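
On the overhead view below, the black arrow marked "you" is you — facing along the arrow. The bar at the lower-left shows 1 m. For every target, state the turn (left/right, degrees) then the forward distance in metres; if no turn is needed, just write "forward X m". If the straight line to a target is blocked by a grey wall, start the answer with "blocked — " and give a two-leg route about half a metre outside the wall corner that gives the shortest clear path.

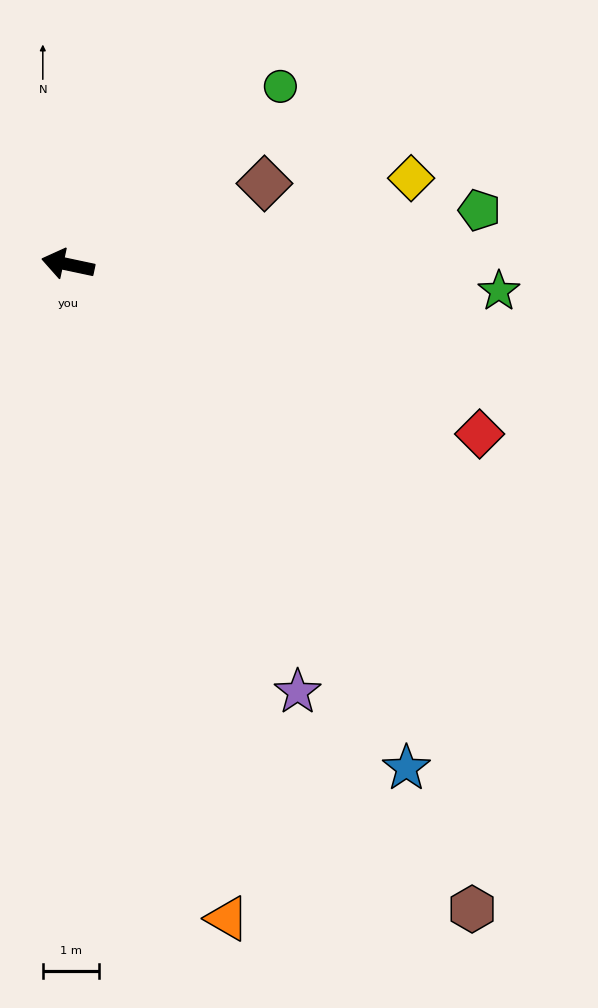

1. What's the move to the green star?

turn right 172°, forward 7.7 m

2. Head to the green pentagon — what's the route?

turn right 160°, forward 7.4 m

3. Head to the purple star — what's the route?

turn left 130°, forward 8.7 m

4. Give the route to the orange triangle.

turn left 116°, forward 12.0 m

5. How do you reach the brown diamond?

turn right 146°, forward 3.8 m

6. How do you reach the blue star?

turn left 136°, forward 10.8 m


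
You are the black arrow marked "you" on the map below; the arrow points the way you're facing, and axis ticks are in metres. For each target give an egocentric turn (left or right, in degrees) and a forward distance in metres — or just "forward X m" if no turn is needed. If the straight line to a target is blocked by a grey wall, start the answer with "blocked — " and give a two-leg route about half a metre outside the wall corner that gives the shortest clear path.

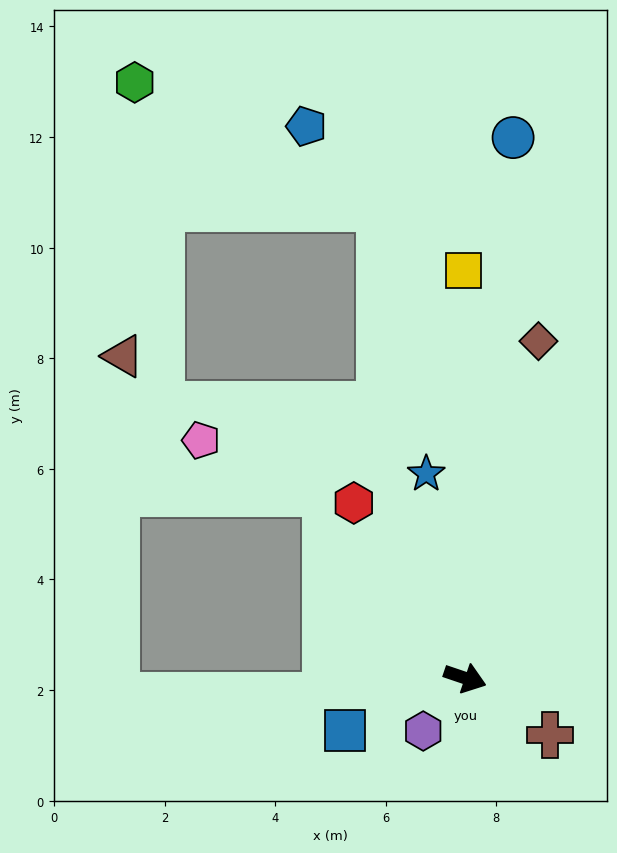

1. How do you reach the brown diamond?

turn left 96°, forward 6.2 m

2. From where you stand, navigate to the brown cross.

turn right 15°, forward 1.8 m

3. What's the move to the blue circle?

turn left 104°, forward 9.8 m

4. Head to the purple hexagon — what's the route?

turn right 110°, forward 1.2 m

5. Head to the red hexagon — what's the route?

turn left 141°, forward 3.8 m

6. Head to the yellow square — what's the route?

turn left 109°, forward 7.4 m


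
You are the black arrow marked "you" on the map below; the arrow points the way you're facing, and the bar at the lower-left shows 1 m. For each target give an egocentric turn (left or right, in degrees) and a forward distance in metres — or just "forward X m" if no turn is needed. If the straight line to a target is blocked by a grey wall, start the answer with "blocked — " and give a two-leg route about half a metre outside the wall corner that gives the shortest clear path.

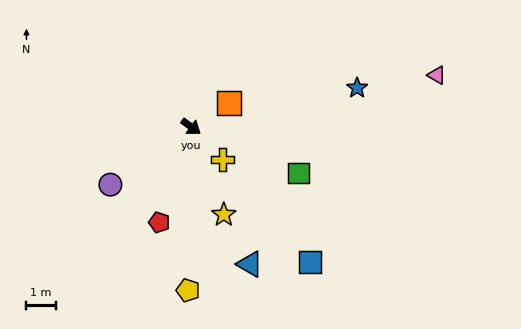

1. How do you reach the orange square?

turn left 68°, forward 1.5 m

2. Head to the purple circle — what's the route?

turn right 108°, forward 3.4 m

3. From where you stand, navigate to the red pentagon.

turn right 72°, forward 3.5 m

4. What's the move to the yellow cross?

turn right 10°, forward 1.6 m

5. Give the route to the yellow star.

turn right 34°, forward 3.2 m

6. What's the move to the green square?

turn left 13°, forward 4.0 m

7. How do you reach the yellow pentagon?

turn right 55°, forward 5.6 m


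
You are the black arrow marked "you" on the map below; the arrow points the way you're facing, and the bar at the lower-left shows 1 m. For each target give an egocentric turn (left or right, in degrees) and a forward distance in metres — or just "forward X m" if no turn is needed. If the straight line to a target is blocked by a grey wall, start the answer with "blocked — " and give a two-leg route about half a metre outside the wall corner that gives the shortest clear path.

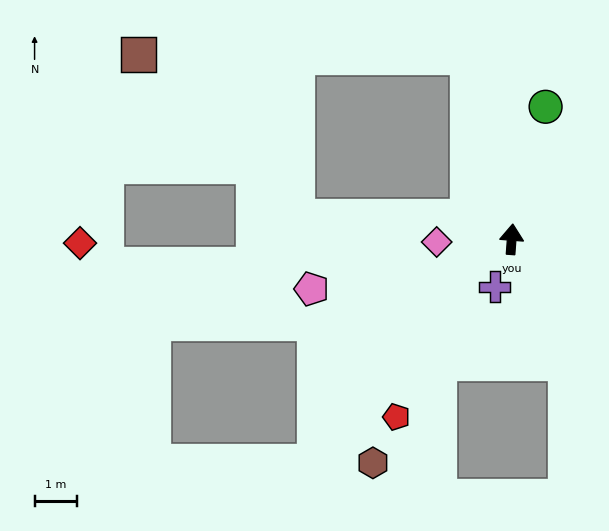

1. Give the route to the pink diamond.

turn left 96°, forward 1.7 m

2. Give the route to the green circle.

turn right 10°, forward 3.2 m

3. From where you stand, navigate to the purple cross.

turn left 165°, forward 1.2 m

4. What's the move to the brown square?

blocked — turn left 18°, forward 4.4 m, then turn left 76°, forward 7.7 m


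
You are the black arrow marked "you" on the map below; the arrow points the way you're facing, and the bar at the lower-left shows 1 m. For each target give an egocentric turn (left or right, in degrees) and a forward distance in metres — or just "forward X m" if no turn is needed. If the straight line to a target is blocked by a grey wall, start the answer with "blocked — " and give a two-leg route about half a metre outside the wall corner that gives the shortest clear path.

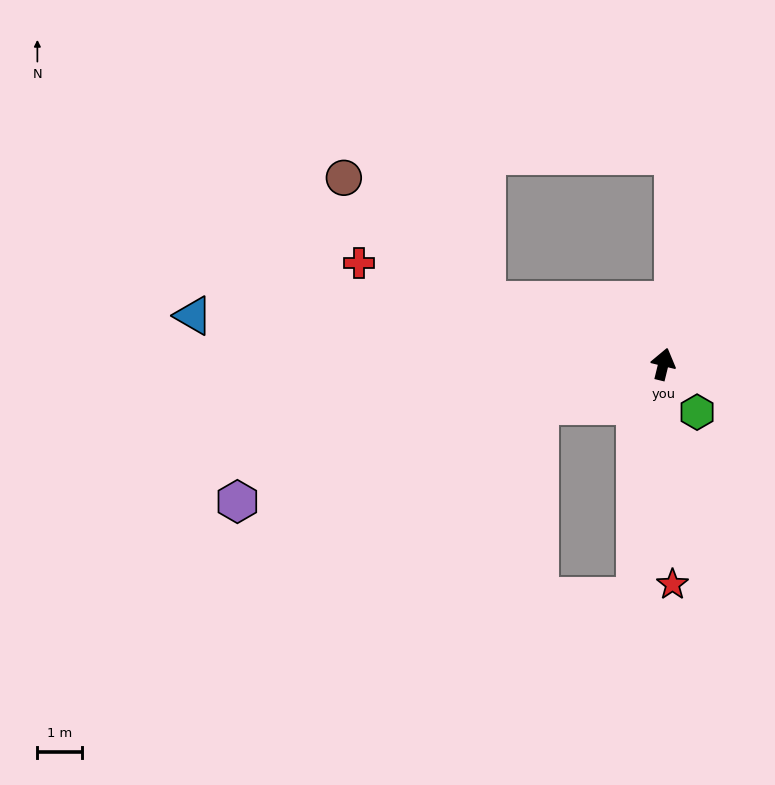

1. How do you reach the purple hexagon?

turn left 122°, forward 9.9 m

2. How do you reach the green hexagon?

turn right 131°, forward 1.3 m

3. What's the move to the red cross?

turn left 85°, forward 7.1 m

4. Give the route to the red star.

turn right 164°, forward 4.9 m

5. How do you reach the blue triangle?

turn left 98°, forward 10.5 m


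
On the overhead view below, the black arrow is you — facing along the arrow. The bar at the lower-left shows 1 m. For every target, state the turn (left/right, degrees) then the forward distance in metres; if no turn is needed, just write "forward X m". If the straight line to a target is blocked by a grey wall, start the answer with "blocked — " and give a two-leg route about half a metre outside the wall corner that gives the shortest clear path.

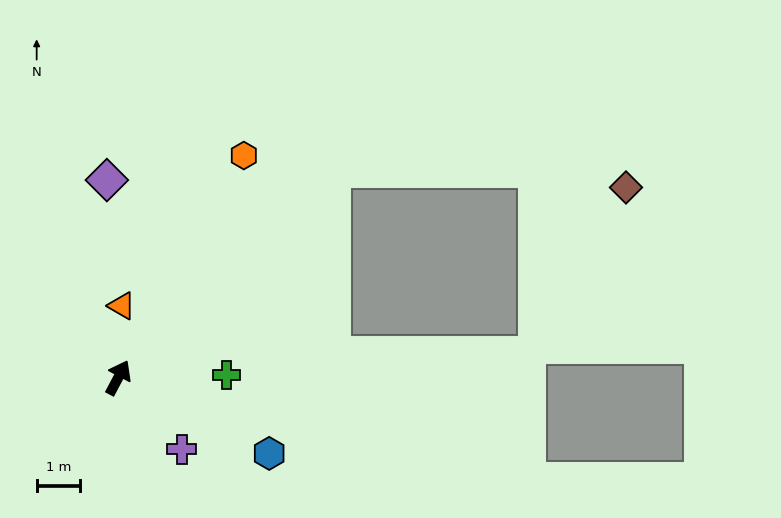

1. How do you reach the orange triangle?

turn left 25°, forward 1.7 m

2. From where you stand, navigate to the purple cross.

turn right 111°, forward 2.2 m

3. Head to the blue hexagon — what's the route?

turn right 89°, forward 3.9 m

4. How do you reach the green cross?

turn right 61°, forward 2.5 m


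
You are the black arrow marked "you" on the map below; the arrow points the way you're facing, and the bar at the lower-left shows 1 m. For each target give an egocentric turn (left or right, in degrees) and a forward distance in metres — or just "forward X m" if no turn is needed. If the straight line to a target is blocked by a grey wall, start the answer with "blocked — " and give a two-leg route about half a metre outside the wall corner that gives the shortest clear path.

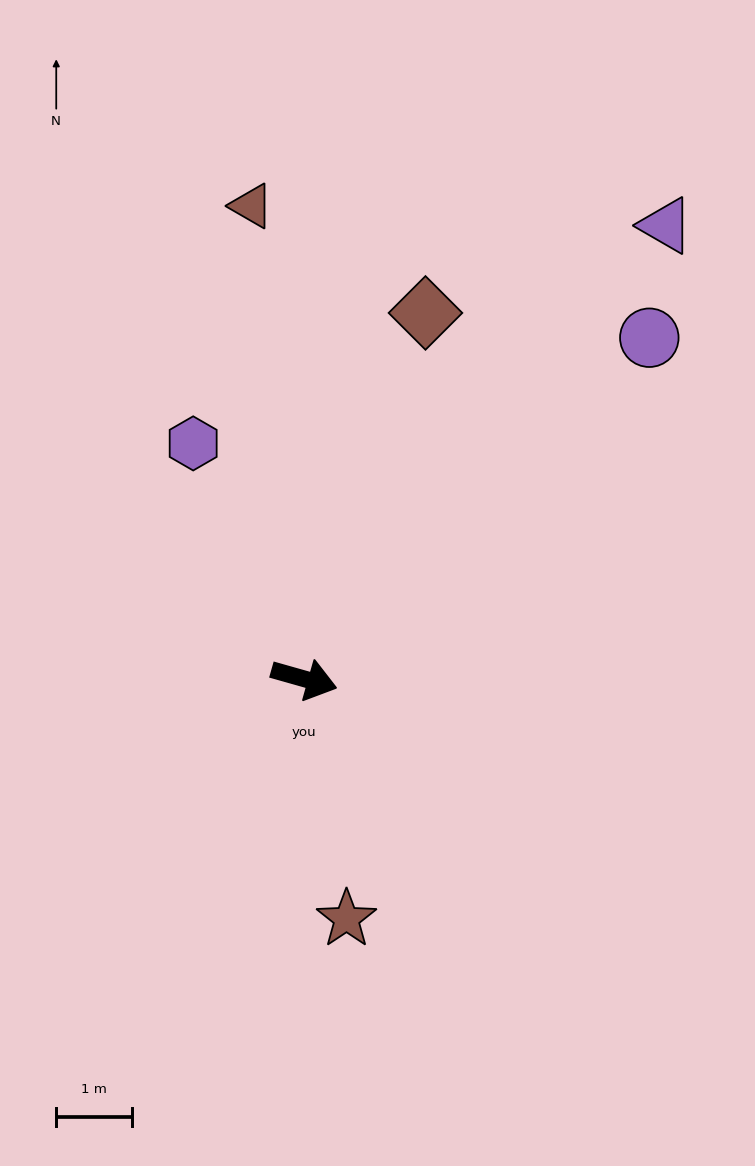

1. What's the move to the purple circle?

turn left 60°, forward 6.4 m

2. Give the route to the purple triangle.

turn left 67°, forward 7.6 m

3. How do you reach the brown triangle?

turn left 112°, forward 6.3 m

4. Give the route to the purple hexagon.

turn left 131°, forward 3.4 m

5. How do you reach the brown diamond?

turn left 87°, forward 5.1 m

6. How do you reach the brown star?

turn right 64°, forward 3.2 m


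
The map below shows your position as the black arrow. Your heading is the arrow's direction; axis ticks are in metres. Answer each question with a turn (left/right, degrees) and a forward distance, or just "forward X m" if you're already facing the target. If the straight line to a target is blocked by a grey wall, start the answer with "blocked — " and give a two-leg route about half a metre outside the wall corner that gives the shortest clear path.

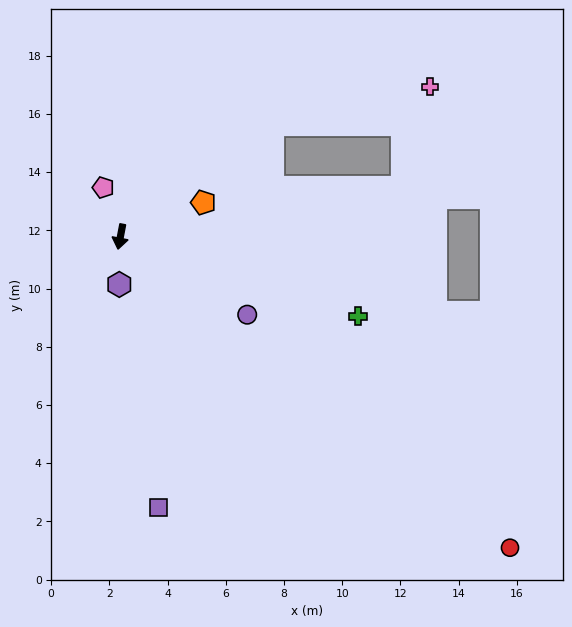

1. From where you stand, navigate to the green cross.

turn left 82°, forward 8.6 m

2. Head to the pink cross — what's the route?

blocked — turn left 137°, forward 6.5 m, then turn right 23°, forward 5.6 m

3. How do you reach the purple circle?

turn left 69°, forward 5.1 m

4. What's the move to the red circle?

turn left 62°, forward 17.1 m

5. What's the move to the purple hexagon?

turn left 9°, forward 1.6 m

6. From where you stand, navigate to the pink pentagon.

turn right 150°, forward 1.8 m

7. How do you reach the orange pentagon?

turn left 123°, forward 3.1 m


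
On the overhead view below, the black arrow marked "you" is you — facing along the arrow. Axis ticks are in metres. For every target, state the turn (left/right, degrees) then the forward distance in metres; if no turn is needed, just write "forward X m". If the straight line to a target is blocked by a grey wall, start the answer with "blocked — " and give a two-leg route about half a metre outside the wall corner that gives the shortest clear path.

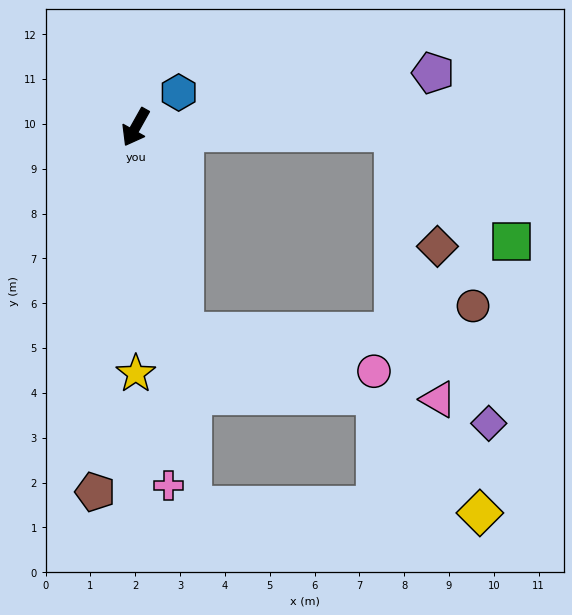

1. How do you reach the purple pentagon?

turn left 130°, forward 6.7 m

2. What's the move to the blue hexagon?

turn left 158°, forward 1.2 m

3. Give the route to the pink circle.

blocked — turn left 43°, forward 4.7 m, then turn left 64°, forward 4.3 m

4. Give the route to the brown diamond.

blocked — turn left 118°, forward 5.8 m, then turn right 68°, forward 2.7 m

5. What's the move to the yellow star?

turn left 29°, forward 5.5 m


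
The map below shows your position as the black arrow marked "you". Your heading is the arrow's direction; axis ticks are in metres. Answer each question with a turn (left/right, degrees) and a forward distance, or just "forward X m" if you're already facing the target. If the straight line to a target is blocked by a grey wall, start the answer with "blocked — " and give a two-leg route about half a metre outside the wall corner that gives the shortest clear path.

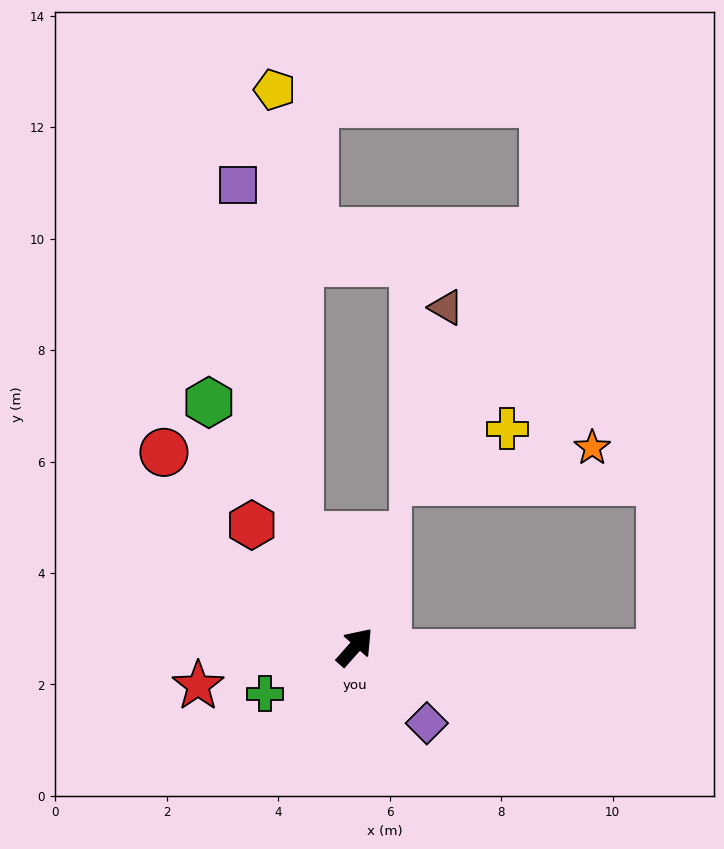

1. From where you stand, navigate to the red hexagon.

turn left 82°, forward 2.9 m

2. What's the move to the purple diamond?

turn right 95°, forward 1.9 m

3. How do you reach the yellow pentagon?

blocked — turn left 68°, forward 2.2 m, then turn right 23°, forward 8.0 m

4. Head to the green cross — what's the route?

turn left 159°, forward 1.8 m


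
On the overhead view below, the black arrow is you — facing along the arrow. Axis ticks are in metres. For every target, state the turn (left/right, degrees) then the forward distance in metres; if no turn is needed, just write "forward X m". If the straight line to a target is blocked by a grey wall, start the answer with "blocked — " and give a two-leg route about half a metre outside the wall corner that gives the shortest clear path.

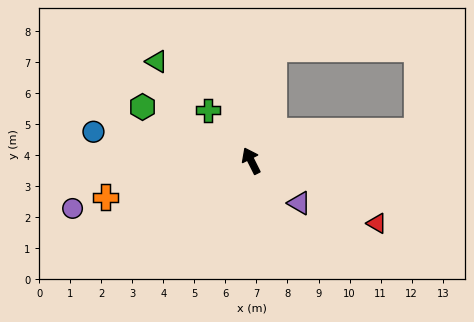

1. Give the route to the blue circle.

turn left 53°, forward 5.2 m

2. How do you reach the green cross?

turn left 14°, forward 2.1 m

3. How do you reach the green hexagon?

turn left 37°, forward 3.9 m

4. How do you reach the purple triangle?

turn right 158°, forward 2.1 m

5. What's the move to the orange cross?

turn left 77°, forward 4.8 m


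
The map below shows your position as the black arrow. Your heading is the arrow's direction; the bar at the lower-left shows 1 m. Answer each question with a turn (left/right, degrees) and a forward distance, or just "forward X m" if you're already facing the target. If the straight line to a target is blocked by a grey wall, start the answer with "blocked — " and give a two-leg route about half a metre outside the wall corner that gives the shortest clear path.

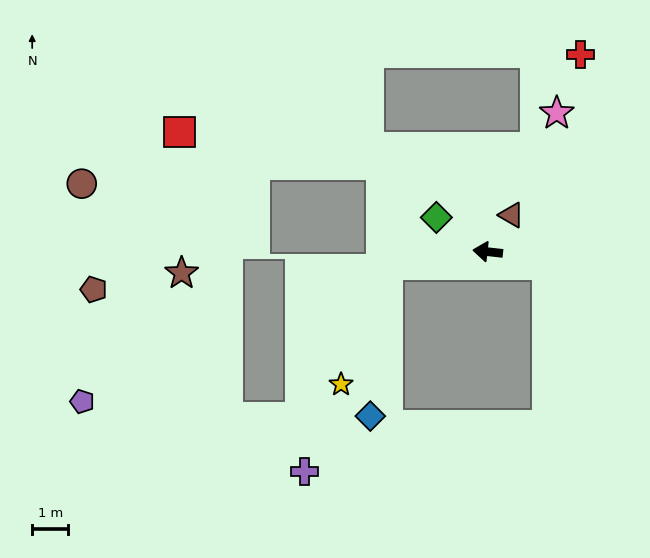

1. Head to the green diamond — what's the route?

turn right 27°, forward 1.7 m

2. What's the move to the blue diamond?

blocked — turn left 14°, forward 2.8 m, then turn left 76°, forward 4.2 m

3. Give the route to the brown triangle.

turn right 117°, forward 1.2 m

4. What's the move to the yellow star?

blocked — turn left 14°, forward 2.8 m, then turn left 61°, forward 3.5 m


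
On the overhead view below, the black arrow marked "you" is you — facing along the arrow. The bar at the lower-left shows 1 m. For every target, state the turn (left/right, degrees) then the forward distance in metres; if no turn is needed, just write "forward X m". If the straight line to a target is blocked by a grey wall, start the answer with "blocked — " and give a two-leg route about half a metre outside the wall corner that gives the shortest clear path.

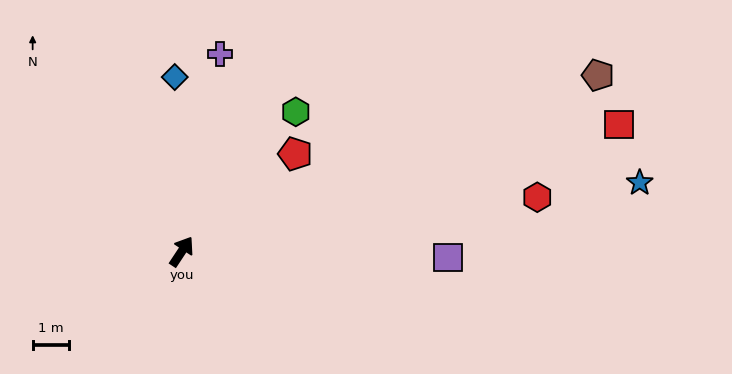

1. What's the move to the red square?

turn right 40°, forward 12.4 m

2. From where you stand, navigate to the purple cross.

turn left 22°, forward 5.5 m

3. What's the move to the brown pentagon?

turn right 34°, forward 12.3 m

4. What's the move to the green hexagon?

turn right 6°, forward 4.9 m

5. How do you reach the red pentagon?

turn right 16°, forward 4.1 m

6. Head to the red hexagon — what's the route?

turn right 48°, forward 9.8 m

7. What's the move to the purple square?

turn right 58°, forward 7.3 m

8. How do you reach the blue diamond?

turn left 36°, forward 4.8 m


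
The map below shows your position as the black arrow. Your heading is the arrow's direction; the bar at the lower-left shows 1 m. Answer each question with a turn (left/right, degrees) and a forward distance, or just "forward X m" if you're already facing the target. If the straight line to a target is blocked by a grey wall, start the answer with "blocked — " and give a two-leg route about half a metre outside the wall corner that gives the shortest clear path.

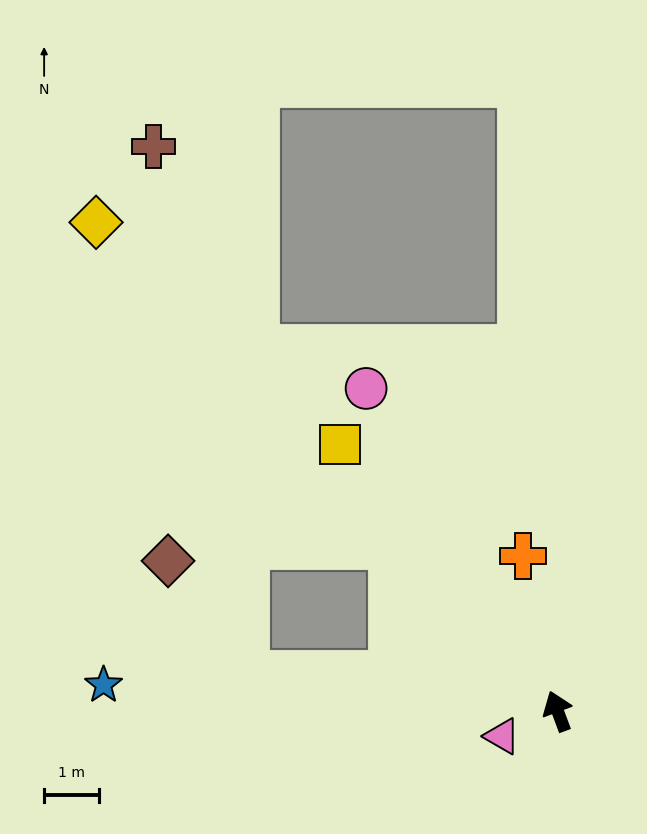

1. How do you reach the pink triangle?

turn left 94°, forward 1.1 m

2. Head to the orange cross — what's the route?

turn right 8°, forward 2.9 m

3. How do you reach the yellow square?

turn left 19°, forward 6.3 m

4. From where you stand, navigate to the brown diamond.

blocked — turn left 63°, forward 5.7 m, then turn right 49°, forward 2.5 m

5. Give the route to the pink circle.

turn left 10°, forward 6.8 m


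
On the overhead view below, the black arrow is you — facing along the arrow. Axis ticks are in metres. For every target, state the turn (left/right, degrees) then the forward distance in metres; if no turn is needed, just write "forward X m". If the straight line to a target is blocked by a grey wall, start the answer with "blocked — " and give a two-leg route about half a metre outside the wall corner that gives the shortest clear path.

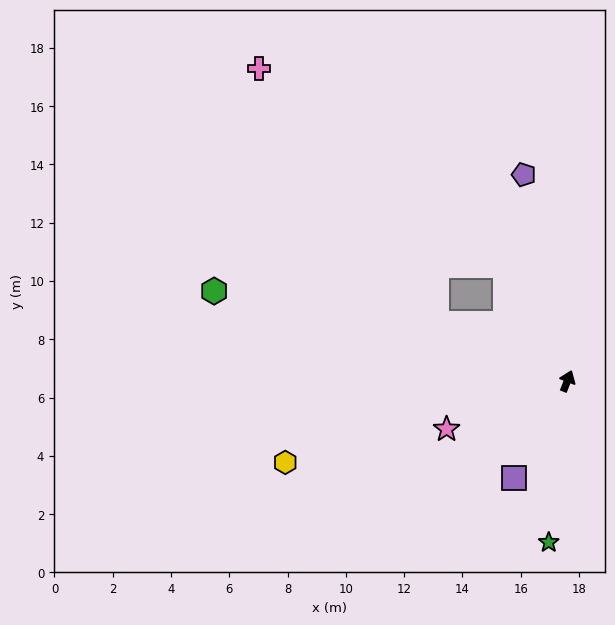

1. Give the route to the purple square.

turn left 173°, forward 3.8 m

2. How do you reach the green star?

turn right 165°, forward 5.6 m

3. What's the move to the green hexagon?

turn left 97°, forward 12.5 m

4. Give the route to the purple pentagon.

turn left 33°, forward 7.2 m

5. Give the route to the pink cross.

blocked — turn left 50°, forward 4.5 m, then turn left 23°, forward 10.8 m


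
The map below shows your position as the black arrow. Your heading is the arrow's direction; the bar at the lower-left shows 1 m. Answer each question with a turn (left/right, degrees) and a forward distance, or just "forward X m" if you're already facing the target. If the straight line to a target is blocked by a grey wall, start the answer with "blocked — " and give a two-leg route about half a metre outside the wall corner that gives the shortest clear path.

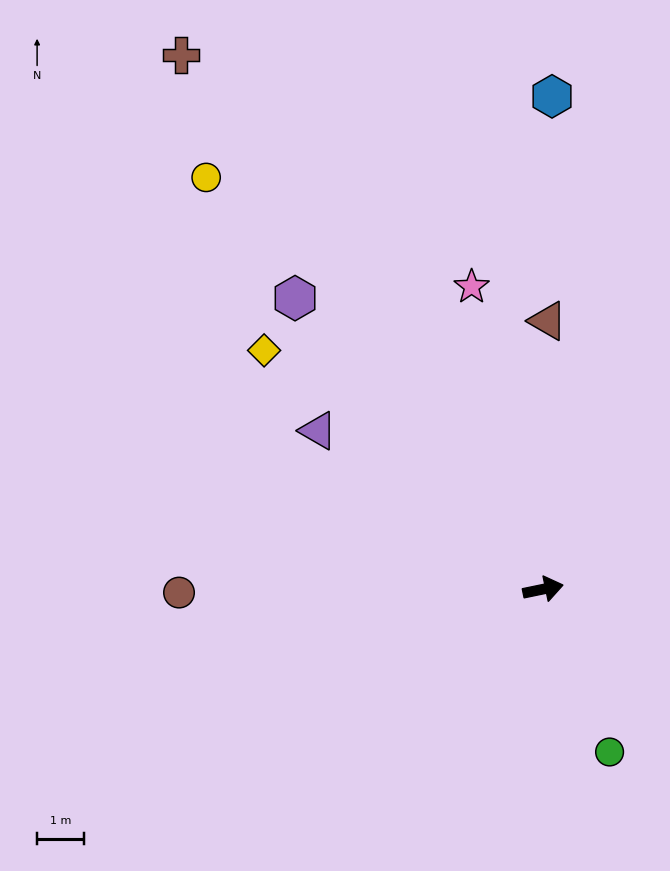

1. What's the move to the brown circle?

turn left 169°, forward 7.8 m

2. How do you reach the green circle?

turn right 79°, forward 3.7 m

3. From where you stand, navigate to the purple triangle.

turn left 133°, forward 5.9 m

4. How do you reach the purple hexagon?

turn left 119°, forward 8.1 m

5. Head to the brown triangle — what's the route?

turn left 77°, forward 5.7 m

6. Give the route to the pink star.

turn left 92°, forward 6.6 m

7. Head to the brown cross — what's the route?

turn left 112°, forward 13.7 m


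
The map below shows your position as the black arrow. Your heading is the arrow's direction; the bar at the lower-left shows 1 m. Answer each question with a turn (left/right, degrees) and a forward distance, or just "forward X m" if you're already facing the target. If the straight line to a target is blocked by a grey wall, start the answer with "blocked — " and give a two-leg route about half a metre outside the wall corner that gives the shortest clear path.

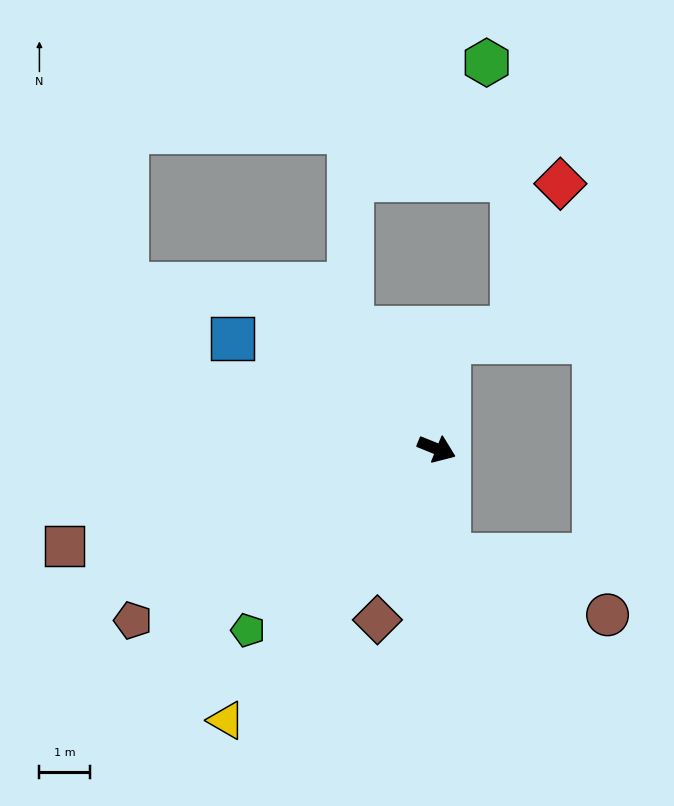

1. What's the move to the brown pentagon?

turn right 128°, forward 6.9 m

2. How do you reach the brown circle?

blocked — turn right 61°, forward 2.1 m, then turn left 62°, forward 3.3 m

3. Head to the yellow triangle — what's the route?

turn right 106°, forward 6.8 m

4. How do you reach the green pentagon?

turn right 114°, forward 5.2 m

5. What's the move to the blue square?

turn left 174°, forward 4.6 m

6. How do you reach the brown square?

turn right 143°, forward 7.6 m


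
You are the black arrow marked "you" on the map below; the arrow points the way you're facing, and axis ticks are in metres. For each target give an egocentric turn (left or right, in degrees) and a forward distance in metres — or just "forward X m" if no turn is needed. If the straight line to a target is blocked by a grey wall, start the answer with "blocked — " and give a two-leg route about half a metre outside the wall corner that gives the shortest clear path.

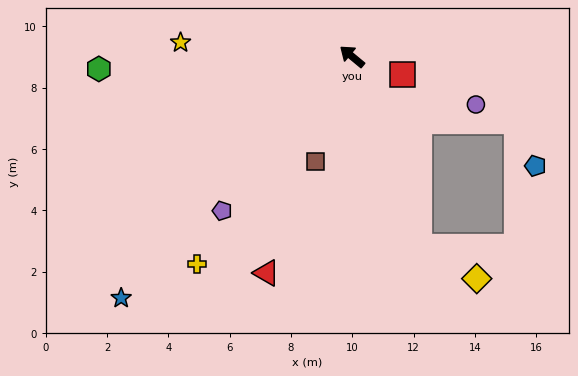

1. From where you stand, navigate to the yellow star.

turn left 35°, forward 5.6 m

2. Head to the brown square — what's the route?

turn left 111°, forward 3.6 m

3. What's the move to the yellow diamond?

blocked — turn left 149°, forward 6.6 m, then turn left 42°, forward 2.2 m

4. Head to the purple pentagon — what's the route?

turn left 90°, forward 6.6 m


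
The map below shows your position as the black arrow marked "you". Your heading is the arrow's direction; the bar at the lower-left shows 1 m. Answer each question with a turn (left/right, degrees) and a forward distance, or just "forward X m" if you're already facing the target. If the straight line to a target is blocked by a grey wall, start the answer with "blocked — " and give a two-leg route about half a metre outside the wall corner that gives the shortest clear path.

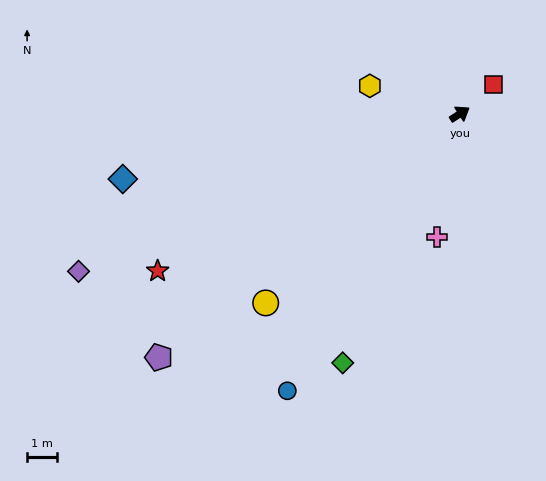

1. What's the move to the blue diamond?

turn left 158°, forward 11.4 m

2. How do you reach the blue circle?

turn right 155°, forward 10.8 m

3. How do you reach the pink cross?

turn right 133°, forward 4.2 m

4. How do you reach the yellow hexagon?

turn left 130°, forward 3.1 m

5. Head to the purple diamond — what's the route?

turn left 170°, forward 13.7 m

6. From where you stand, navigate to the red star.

turn left 175°, forward 11.3 m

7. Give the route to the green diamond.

turn right 148°, forward 9.2 m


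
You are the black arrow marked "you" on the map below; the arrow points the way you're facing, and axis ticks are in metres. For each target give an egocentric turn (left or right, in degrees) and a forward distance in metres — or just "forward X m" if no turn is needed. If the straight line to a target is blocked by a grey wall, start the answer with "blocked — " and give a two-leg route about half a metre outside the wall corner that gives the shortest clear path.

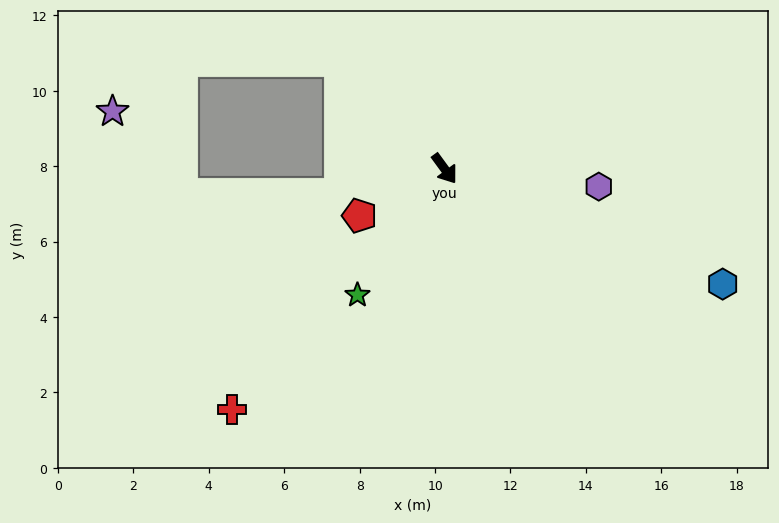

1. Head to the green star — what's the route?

turn right 71°, forward 4.1 m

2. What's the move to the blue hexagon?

turn left 31°, forward 8.0 m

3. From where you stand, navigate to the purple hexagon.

turn left 47°, forward 4.1 m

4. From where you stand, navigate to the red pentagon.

turn right 97°, forward 2.6 m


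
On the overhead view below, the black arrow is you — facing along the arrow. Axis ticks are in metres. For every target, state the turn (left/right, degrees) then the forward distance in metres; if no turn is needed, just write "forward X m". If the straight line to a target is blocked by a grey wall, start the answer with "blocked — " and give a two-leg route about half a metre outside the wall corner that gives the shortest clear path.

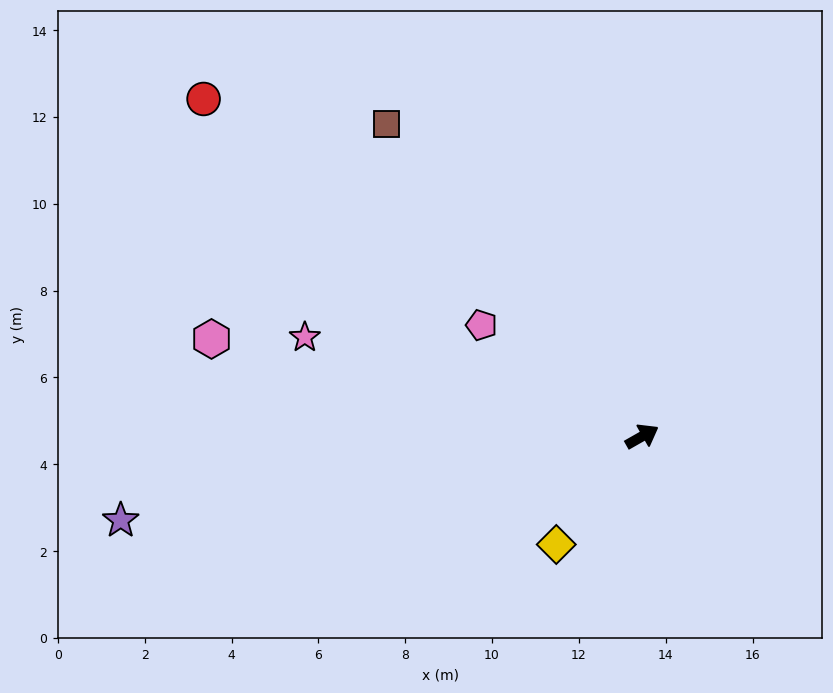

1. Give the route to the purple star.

turn left 160°, forward 12.2 m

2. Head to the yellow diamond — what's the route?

turn right 158°, forward 3.2 m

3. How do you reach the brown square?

turn left 100°, forward 9.3 m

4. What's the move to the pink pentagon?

turn left 116°, forward 4.5 m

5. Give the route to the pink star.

turn left 134°, forward 8.1 m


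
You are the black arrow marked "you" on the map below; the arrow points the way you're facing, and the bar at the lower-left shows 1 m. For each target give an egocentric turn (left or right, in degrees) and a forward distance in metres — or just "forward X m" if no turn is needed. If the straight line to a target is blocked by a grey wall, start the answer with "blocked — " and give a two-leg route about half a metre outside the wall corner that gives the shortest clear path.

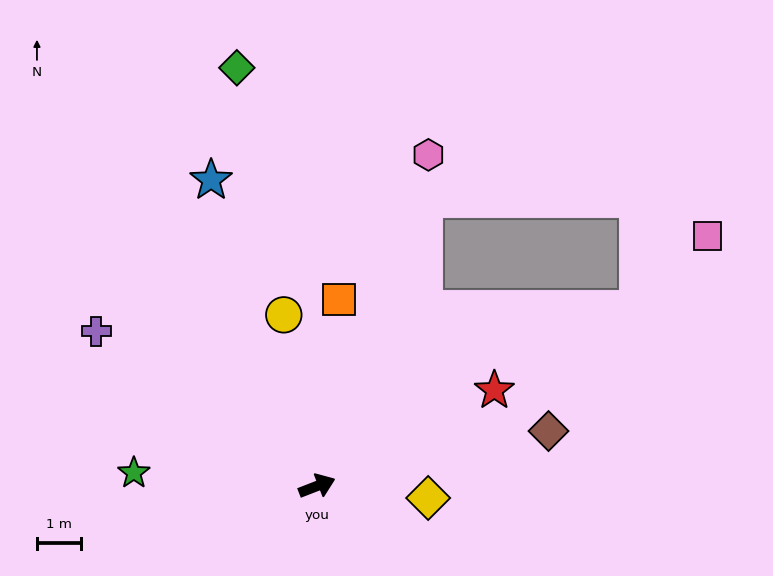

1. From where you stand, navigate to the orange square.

turn left 62°, forward 4.3 m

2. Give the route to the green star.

turn left 155°, forward 4.2 m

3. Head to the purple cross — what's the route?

turn left 124°, forward 6.2 m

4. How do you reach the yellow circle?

turn left 80°, forward 4.0 m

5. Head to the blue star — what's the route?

turn left 88°, forward 7.4 m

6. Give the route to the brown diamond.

turn right 8°, forward 5.5 m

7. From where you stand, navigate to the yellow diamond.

turn right 27°, forward 2.6 m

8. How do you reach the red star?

turn left 7°, forward 4.6 m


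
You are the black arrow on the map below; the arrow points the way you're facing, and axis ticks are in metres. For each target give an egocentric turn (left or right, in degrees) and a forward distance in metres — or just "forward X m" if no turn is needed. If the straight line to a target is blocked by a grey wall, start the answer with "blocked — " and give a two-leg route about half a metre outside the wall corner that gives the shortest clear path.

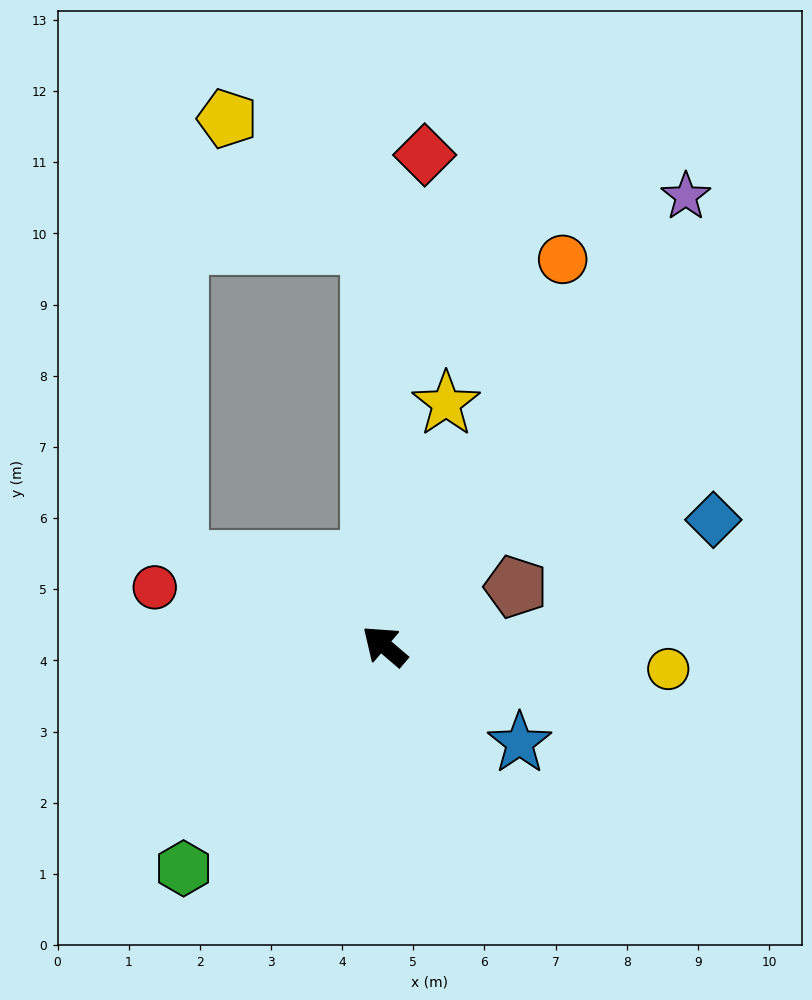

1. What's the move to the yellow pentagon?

blocked — turn right 48°, forward 5.7 m, then turn left 47°, forward 2.7 m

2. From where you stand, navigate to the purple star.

turn right 83°, forward 7.6 m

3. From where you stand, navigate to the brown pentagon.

turn right 115°, forward 2.0 m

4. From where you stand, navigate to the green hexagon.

turn left 88°, forward 4.2 m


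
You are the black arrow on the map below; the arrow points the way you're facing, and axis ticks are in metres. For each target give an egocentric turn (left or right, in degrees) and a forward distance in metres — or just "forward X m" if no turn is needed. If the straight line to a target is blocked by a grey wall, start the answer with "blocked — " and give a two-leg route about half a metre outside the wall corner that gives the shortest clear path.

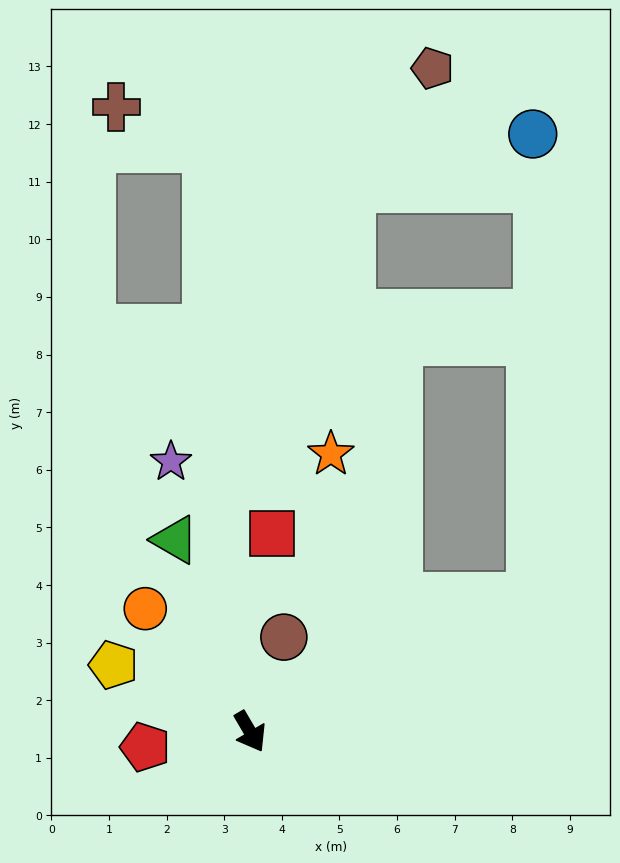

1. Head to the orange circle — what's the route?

turn right 170°, forward 2.8 m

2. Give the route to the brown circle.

turn left 130°, forward 1.7 m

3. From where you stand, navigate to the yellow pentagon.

turn right 146°, forward 2.6 m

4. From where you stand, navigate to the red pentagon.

turn right 112°, forward 1.8 m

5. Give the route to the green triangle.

turn left 171°, forward 3.6 m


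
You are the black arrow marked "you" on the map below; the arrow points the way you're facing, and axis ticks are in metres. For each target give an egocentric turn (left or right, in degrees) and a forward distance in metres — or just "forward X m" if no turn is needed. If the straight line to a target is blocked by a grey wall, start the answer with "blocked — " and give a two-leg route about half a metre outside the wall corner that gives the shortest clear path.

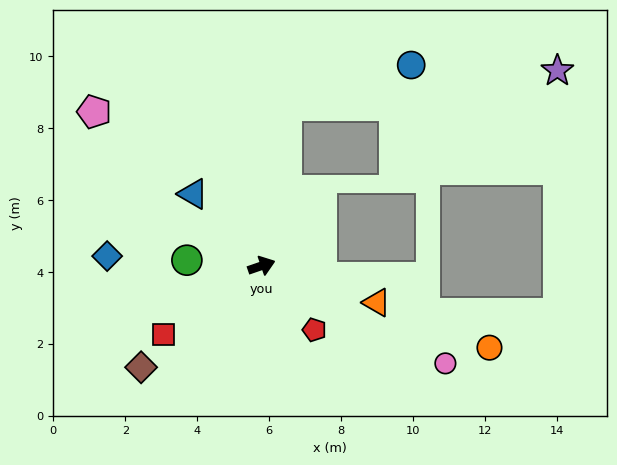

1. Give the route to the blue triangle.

turn left 115°, forward 2.8 m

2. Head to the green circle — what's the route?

turn left 157°, forward 2.1 m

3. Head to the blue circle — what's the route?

blocked — turn left 62°, forward 4.5 m, then turn right 63°, forward 3.6 m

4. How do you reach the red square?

turn right 164°, forward 3.3 m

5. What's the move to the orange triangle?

turn right 37°, forward 3.4 m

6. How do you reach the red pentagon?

turn right 69°, forward 2.3 m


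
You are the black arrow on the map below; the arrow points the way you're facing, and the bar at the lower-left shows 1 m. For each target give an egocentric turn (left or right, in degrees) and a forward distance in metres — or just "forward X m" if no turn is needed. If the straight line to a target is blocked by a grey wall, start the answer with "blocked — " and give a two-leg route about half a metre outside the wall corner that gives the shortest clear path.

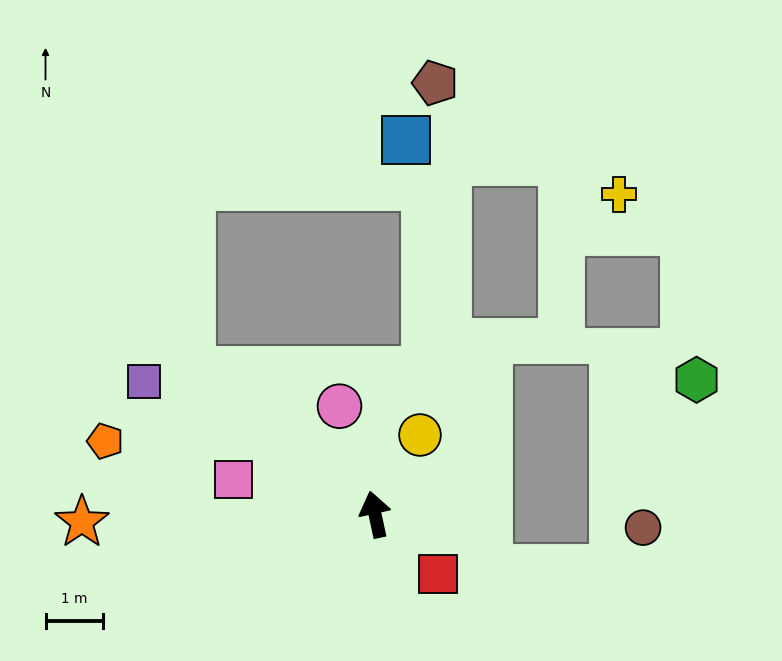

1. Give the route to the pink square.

turn left 64°, forward 2.5 m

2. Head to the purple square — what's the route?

turn left 48°, forward 4.6 m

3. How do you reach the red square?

turn right 146°, forward 1.5 m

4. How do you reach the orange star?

turn left 79°, forward 5.1 m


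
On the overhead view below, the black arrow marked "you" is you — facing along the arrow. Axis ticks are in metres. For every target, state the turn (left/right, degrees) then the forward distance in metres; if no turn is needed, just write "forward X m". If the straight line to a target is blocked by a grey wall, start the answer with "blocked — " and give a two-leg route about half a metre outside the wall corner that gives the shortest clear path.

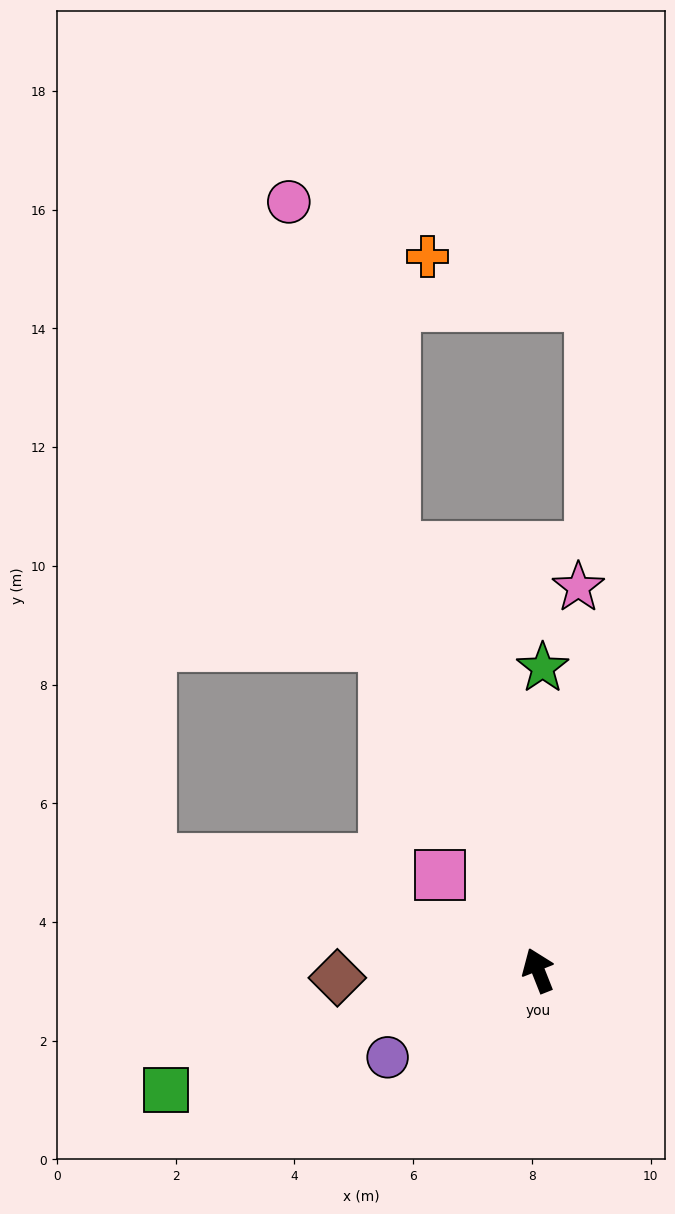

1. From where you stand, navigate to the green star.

turn right 22°, forward 5.1 m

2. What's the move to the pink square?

turn left 24°, forward 2.3 m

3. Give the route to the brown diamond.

turn left 71°, forward 3.4 m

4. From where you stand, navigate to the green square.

turn left 86°, forward 6.6 m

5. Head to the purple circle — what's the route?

turn left 98°, forward 2.9 m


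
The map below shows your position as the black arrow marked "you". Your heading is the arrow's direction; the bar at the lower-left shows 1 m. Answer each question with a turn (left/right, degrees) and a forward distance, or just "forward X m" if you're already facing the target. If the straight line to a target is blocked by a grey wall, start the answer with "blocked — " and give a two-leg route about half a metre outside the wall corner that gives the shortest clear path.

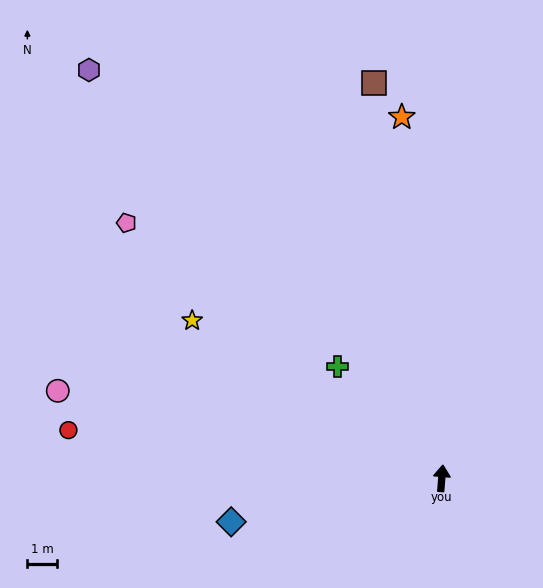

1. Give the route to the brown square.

turn left 14°, forward 13.4 m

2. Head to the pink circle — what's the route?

turn left 82°, forward 13.1 m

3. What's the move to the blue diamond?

turn left 106°, forward 7.2 m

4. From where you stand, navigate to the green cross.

turn left 48°, forward 5.1 m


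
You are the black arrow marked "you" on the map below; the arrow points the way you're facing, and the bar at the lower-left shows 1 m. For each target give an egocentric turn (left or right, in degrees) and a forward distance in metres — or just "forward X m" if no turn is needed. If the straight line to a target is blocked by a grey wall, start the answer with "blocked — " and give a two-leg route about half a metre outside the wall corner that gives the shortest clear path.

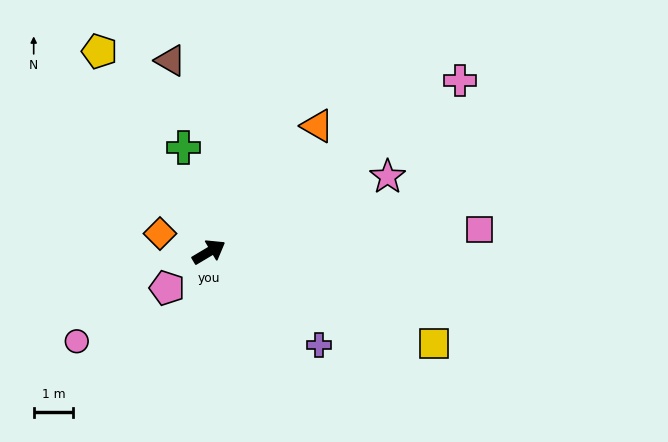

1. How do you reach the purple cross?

turn right 71°, forward 3.6 m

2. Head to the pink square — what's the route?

turn right 26°, forward 6.8 m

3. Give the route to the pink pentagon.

turn right 170°, forward 1.4 m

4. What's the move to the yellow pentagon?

turn left 88°, forward 5.7 m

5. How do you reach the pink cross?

turn left 4°, forward 7.6 m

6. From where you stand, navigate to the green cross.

turn left 73°, forward 2.7 m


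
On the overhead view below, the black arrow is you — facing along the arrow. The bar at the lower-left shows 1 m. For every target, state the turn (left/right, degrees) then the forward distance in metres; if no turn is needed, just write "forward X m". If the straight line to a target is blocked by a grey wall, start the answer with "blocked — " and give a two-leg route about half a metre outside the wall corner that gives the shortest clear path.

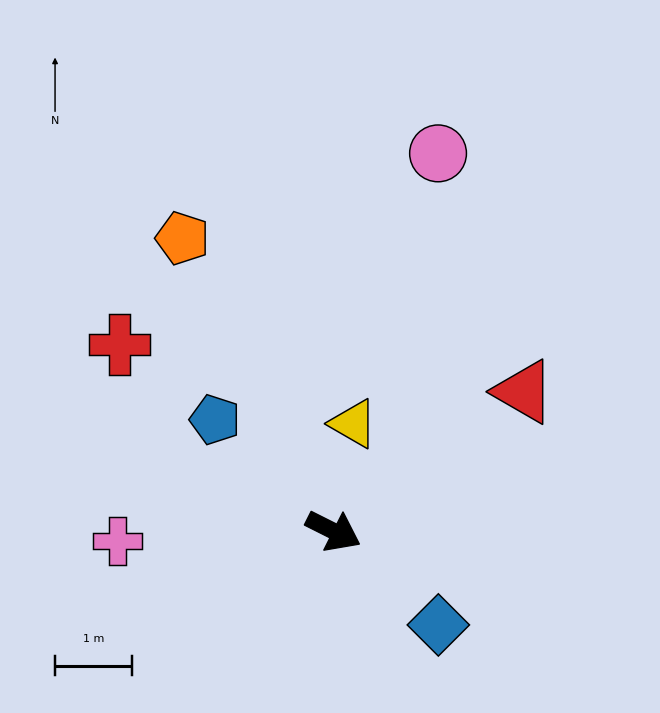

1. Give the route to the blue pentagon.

turn left 163°, forward 2.1 m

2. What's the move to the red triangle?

turn left 63°, forward 3.1 m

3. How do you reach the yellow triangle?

turn left 106°, forward 1.4 m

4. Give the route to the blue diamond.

turn right 15°, forward 1.8 m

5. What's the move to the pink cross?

turn right 151°, forward 2.8 m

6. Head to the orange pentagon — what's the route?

turn left 144°, forward 4.3 m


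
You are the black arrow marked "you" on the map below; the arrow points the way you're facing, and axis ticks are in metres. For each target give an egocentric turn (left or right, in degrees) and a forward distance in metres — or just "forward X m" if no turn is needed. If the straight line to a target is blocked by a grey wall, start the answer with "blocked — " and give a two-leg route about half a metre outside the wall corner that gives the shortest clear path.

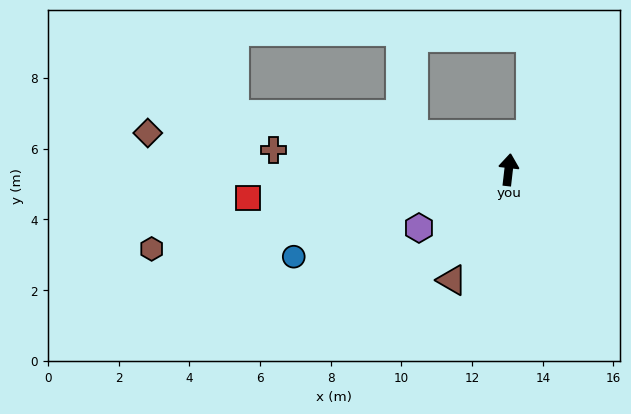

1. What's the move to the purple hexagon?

turn left 130°, forward 3.0 m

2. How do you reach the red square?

turn left 103°, forward 7.4 m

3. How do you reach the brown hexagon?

turn left 109°, forward 10.3 m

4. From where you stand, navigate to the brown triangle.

turn left 159°, forward 3.5 m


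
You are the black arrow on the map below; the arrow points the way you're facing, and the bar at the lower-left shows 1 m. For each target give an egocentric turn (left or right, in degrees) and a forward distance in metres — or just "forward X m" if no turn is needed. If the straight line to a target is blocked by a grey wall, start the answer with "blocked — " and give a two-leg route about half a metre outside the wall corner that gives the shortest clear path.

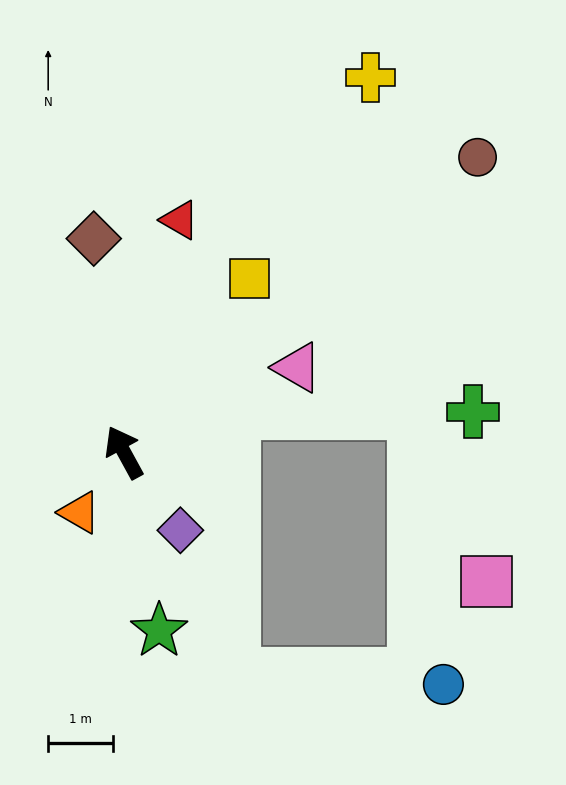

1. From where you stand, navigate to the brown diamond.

turn right 21°, forward 3.3 m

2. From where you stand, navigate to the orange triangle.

turn left 115°, forward 1.2 m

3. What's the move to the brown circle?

turn right 79°, forward 7.1 m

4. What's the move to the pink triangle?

turn right 93°, forward 3.0 m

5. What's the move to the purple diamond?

turn right 173°, forward 1.5 m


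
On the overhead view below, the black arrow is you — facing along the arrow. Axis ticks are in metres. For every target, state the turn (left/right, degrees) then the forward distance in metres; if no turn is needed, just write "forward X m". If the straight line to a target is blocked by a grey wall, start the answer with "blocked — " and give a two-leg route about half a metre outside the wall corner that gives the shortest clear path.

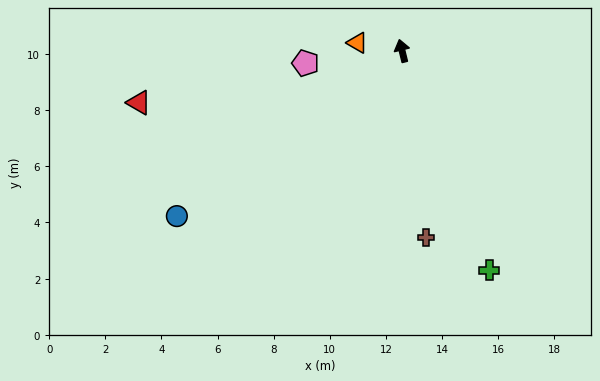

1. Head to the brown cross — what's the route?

turn left 173°, forward 6.7 m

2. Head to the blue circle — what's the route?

turn left 113°, forward 10.0 m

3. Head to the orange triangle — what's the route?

turn left 66°, forward 1.6 m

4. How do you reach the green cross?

turn right 172°, forward 8.4 m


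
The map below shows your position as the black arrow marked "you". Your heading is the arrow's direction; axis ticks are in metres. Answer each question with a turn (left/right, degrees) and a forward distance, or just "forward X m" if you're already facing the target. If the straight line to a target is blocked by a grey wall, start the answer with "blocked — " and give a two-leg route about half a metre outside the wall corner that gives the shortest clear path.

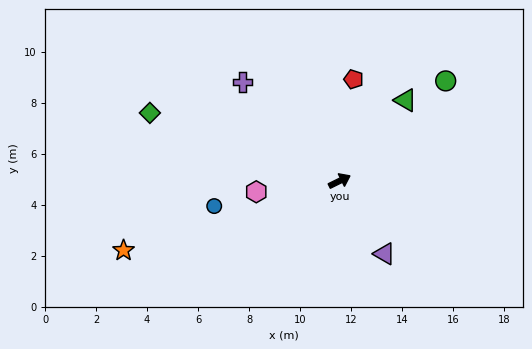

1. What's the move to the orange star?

turn left 172°, forward 8.9 m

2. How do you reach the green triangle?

turn left 25°, forward 4.1 m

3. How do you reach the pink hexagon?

turn left 161°, forward 3.3 m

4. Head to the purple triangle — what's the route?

turn right 85°, forward 3.4 m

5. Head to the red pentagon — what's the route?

turn left 56°, forward 4.0 m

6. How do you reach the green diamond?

turn left 134°, forward 7.9 m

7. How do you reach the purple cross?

turn left 108°, forward 5.4 m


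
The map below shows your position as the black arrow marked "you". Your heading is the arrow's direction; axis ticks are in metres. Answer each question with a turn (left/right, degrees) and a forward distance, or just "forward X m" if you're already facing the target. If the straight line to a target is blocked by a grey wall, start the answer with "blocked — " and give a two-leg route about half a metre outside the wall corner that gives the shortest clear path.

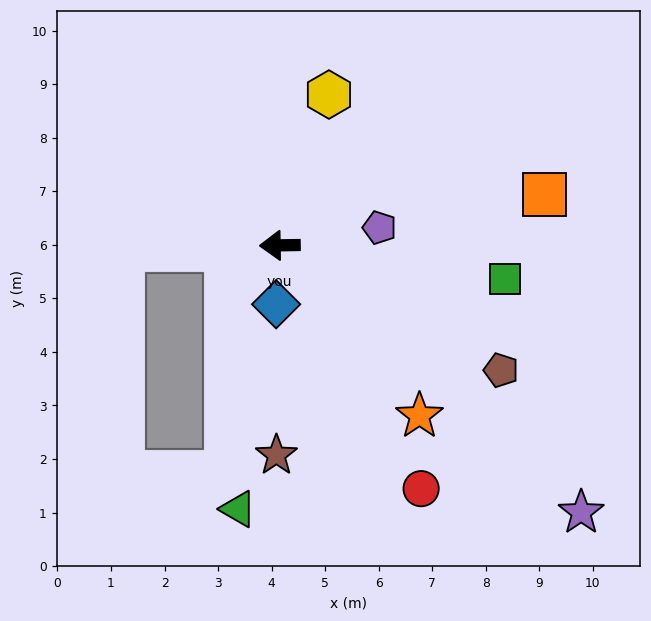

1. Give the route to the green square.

turn left 170°, forward 4.2 m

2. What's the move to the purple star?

turn left 137°, forward 7.5 m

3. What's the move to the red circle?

turn left 119°, forward 5.3 m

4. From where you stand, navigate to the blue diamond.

turn left 85°, forward 1.1 m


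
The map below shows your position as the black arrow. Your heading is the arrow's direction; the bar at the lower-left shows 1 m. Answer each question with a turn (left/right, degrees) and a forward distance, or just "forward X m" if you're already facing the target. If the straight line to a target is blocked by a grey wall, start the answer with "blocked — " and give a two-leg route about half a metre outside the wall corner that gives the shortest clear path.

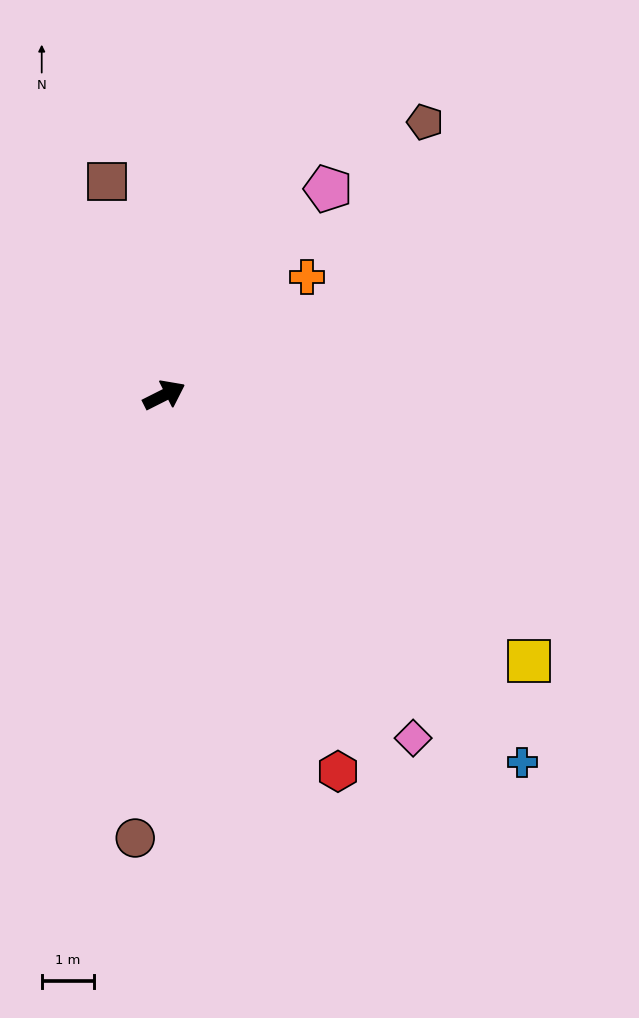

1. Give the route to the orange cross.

turn left 13°, forward 3.6 m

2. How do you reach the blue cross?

turn right 72°, forward 9.9 m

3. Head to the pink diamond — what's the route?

turn right 81°, forward 8.1 m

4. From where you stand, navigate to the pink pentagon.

turn left 25°, forward 5.1 m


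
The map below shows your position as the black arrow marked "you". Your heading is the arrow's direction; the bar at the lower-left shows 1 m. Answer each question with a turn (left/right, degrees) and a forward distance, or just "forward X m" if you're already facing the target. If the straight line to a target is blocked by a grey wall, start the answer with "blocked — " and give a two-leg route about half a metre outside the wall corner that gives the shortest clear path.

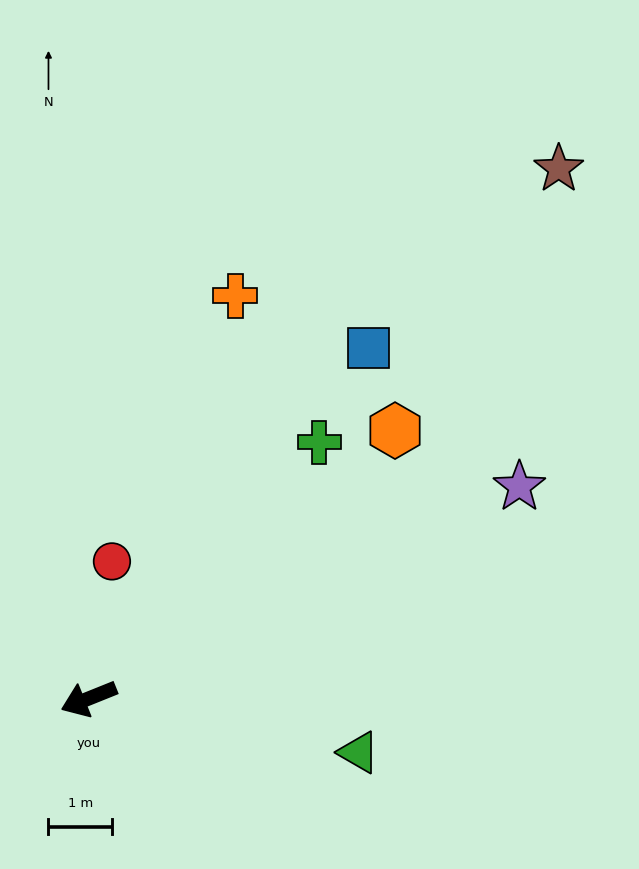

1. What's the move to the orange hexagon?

turn right 161°, forward 6.4 m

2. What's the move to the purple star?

turn right 176°, forward 7.6 m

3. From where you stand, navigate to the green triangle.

turn left 147°, forward 4.3 m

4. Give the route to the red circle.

turn right 122°, forward 2.2 m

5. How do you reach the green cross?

turn right 154°, forward 5.4 m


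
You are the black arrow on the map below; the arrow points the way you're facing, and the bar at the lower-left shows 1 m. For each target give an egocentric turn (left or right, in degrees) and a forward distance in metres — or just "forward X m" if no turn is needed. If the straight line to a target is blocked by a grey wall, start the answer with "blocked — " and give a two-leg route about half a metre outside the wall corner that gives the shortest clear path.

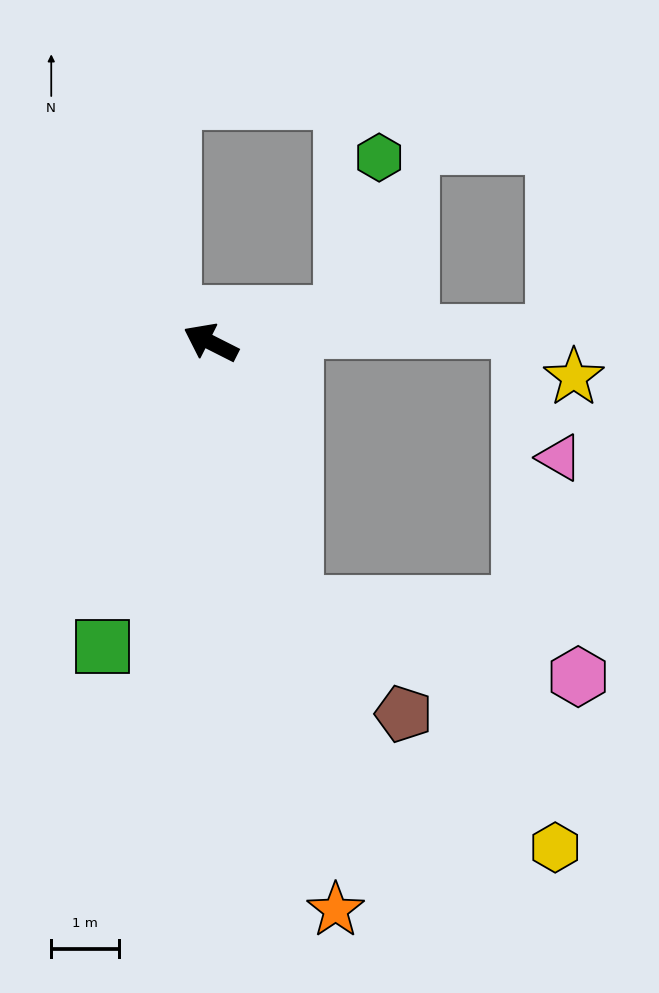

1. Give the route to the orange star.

turn left 129°, forward 8.6 m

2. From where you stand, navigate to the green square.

turn left 97°, forward 4.8 m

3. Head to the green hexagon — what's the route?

blocked — turn right 141°, forward 2.0 m, then turn left 65°, forward 2.4 m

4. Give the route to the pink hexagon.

blocked — turn left 135°, forward 4.1 m, then turn left 58°, forward 4.3 m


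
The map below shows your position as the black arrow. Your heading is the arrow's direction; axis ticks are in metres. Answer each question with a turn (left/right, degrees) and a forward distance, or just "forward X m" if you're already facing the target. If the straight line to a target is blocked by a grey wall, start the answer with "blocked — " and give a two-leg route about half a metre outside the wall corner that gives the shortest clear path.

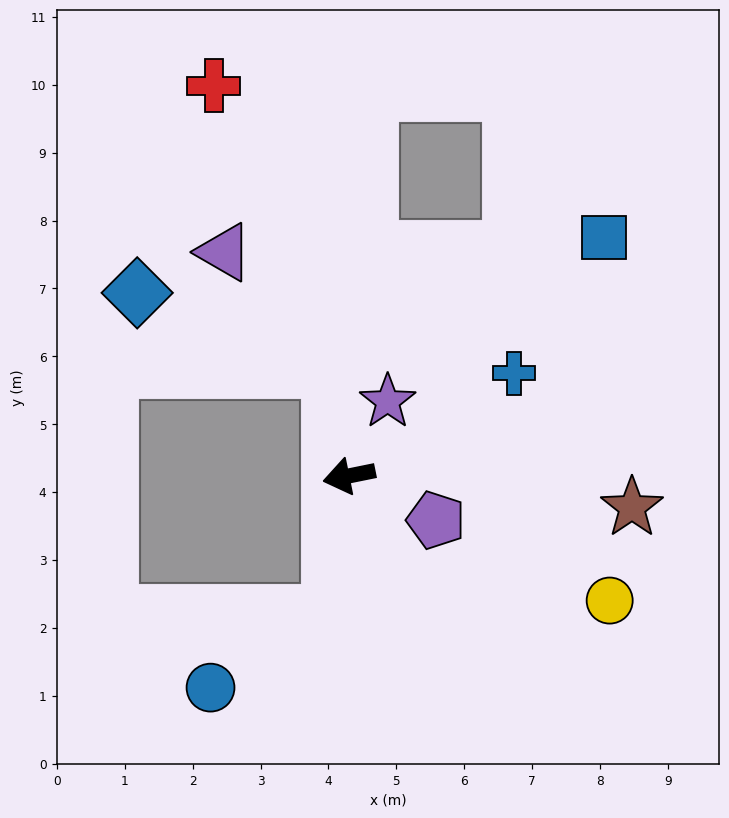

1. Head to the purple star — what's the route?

turn right 129°, forward 1.2 m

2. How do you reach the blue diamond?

blocked — turn right 92°, forward 1.6 m, then turn left 59°, forward 3.1 m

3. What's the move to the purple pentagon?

turn left 141°, forward 1.4 m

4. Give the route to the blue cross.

turn right 160°, forward 2.9 m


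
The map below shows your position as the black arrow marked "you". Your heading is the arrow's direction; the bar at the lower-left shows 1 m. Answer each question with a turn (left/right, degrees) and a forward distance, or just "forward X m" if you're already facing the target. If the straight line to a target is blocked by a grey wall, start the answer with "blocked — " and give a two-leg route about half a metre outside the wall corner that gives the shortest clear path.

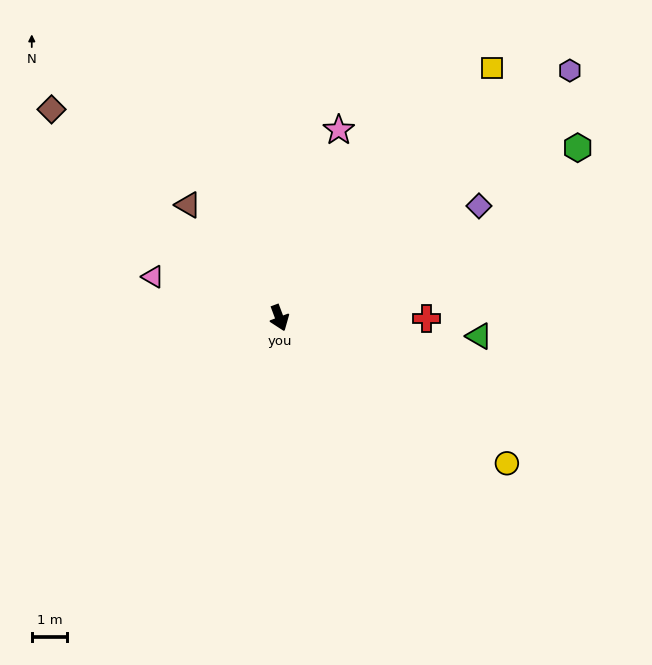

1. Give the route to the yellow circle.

turn left 37°, forward 7.7 m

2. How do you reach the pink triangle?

turn right 129°, forward 3.8 m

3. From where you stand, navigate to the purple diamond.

turn left 99°, forward 6.5 m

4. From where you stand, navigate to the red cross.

turn left 69°, forward 4.2 m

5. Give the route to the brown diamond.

turn right 153°, forward 8.8 m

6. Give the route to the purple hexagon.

turn left 110°, forward 10.8 m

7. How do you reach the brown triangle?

turn right 162°, forward 4.1 m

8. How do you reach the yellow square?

turn left 119°, forward 9.3 m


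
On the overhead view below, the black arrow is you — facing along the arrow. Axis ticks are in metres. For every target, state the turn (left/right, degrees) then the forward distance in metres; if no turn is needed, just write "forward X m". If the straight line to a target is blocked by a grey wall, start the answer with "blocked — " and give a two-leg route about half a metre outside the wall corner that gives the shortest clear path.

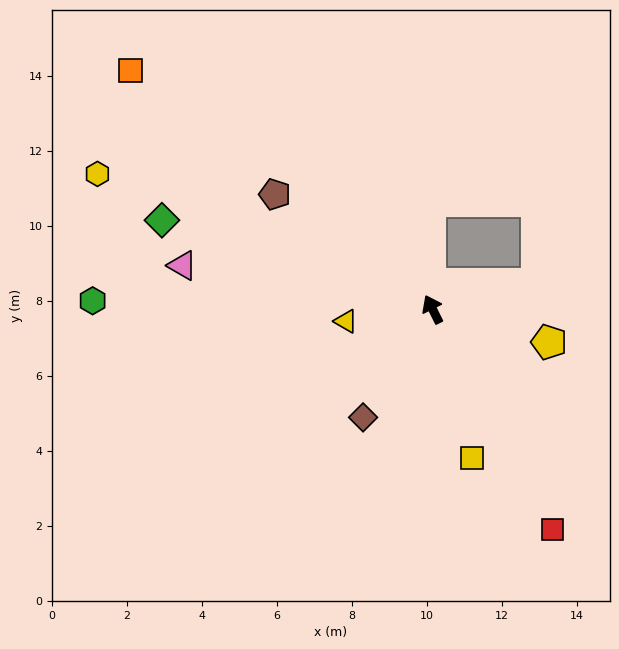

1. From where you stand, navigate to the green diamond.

turn left 45°, forward 7.6 m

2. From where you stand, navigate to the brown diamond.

turn left 121°, forward 3.4 m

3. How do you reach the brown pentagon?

turn left 27°, forward 5.2 m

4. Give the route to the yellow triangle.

turn left 71°, forward 2.3 m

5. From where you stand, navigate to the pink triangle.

turn left 54°, forward 6.8 m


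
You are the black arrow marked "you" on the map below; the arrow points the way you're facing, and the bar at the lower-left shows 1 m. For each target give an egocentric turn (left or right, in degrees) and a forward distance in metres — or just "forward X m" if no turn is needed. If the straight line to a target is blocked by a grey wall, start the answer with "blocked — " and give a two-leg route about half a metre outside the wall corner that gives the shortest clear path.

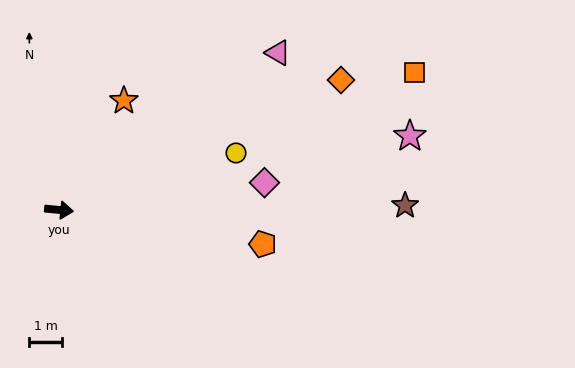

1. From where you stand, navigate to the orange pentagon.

turn right 4°, forward 6.4 m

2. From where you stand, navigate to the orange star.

turn left 65°, forward 3.9 m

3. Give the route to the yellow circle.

turn left 23°, forward 5.7 m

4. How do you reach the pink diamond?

turn left 13°, forward 6.4 m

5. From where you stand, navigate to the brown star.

turn left 6°, forward 10.7 m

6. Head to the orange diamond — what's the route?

turn left 30°, forward 9.6 m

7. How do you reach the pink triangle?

turn left 41°, forward 8.3 m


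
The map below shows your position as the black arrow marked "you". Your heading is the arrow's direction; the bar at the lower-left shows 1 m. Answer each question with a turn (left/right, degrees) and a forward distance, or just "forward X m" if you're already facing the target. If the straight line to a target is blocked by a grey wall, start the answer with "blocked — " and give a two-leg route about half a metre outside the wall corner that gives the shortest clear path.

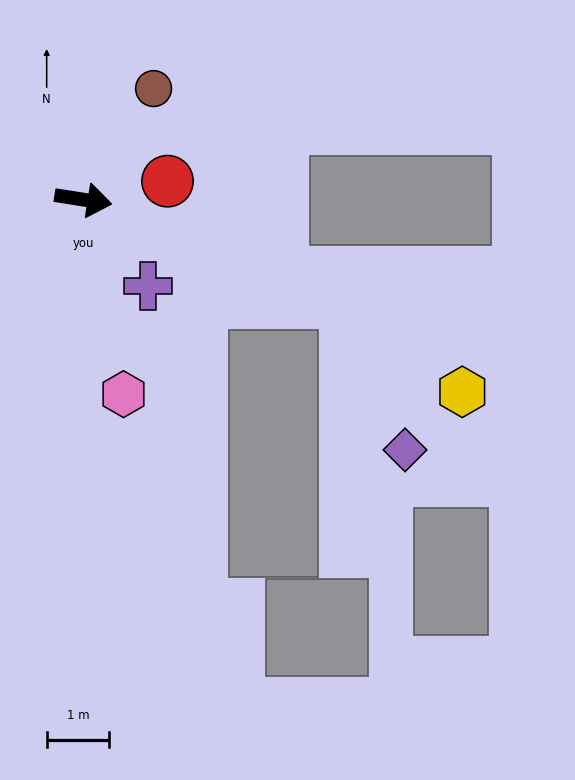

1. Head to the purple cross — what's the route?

turn right 44°, forward 1.7 m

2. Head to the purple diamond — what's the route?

blocked — turn right 12°, forward 4.5 m, then turn right 47°, forward 2.6 m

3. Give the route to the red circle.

turn left 21°, forward 1.4 m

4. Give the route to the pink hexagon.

turn right 69°, forward 3.2 m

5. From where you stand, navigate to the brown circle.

turn left 67°, forward 2.1 m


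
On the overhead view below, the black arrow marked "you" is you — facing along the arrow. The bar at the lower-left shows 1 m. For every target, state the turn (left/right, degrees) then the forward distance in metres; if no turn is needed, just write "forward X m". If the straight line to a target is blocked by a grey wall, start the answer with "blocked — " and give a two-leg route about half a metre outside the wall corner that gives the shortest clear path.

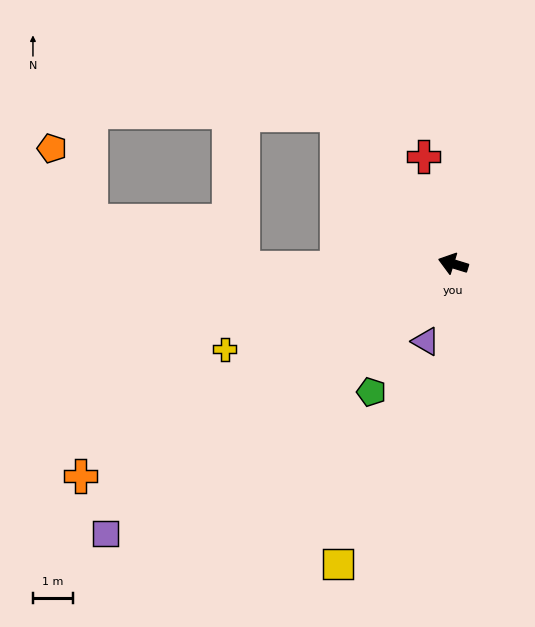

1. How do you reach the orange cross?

turn left 47°, forward 10.7 m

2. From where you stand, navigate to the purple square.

turn left 55°, forward 11.0 m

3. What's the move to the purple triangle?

turn left 88°, forward 2.1 m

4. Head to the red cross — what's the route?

turn right 57°, forward 2.8 m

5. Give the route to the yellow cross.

turn left 38°, forward 6.1 m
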